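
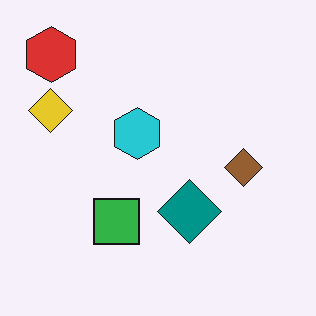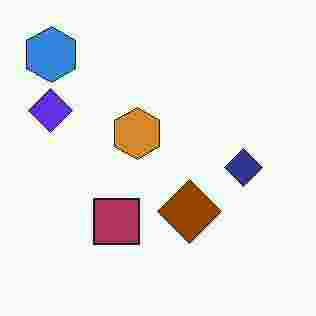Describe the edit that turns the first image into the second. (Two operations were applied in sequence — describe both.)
The second image is the first hue-shifted through roughly half the color wheel, then heavily JPEG-compressed with obvious blocking artifacts.

Every shape's color has rotated by the same amount around the hue wheel — a uniform hue shift. Blocky 8×8 compression artifacts appear around shape edges and the flat background shows ringing — characteristic JPEG degradation.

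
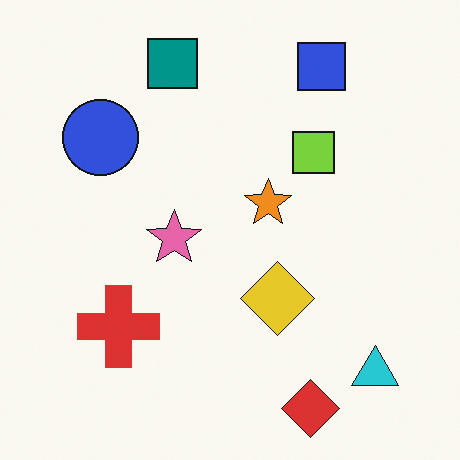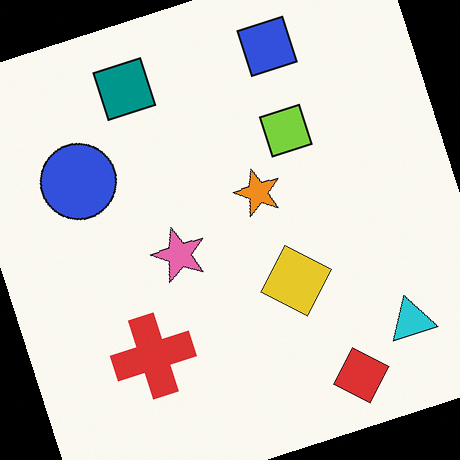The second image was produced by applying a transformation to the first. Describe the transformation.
This is the original image rotated counter-clockwise by a clearly visible amount.

Every shape is tilted by the same angle and the image corners show triangular fill wedges — a whole-image rotation by a non-right angle.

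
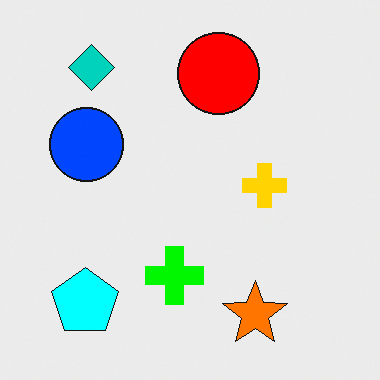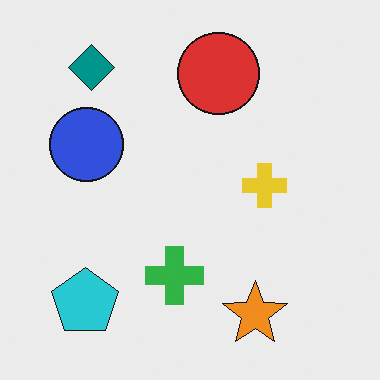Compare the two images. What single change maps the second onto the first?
The first image is the second heavily oversaturated.

All colors are more vivid — a global saturation change.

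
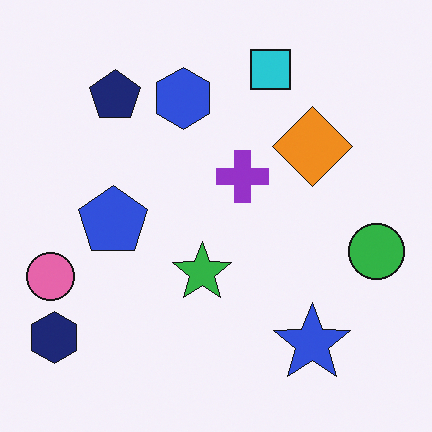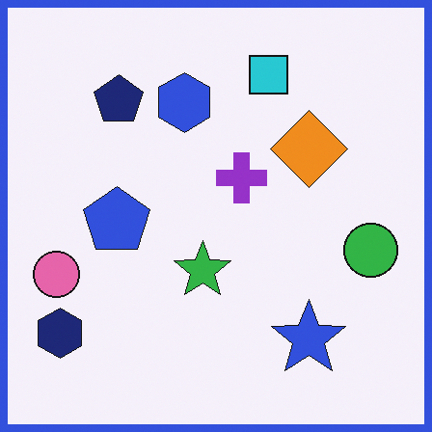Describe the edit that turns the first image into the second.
This is the original image framed with a blue border.

A solid blue frame runs around the edge of the second image, with the content slightly shrunk inside it.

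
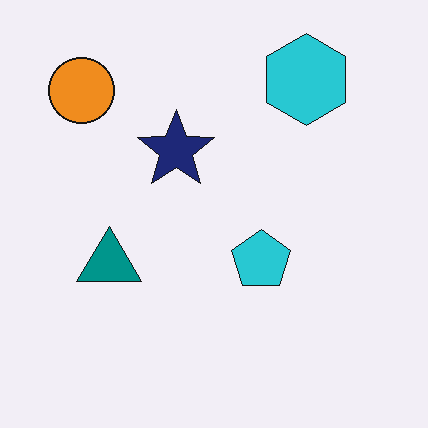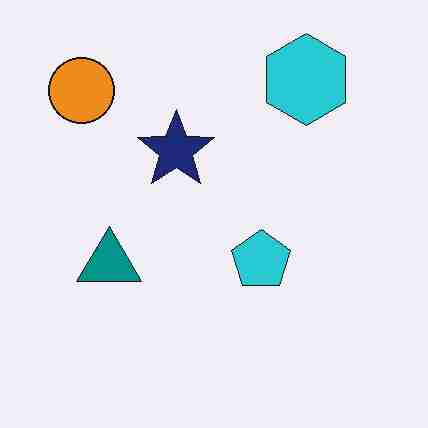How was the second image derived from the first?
It was degraded with heavy JPEG compression.

Blocky 8×8 compression artifacts appear around shape edges and the flat background shows ringing — characteristic JPEG degradation.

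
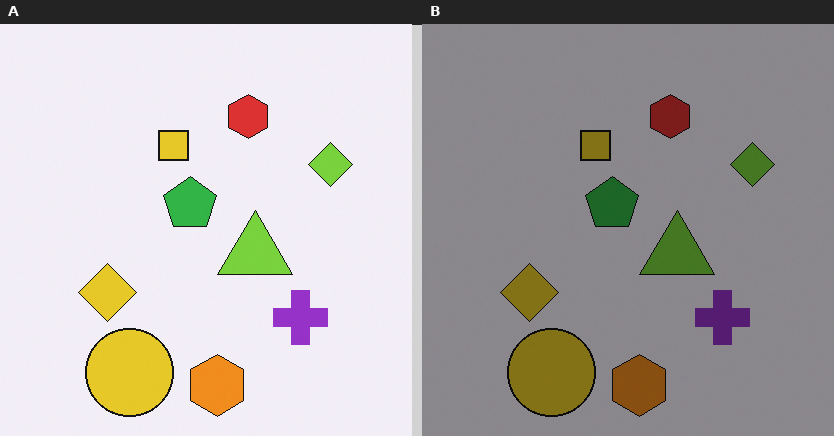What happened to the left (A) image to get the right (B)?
It was noticeably darkened.

Every pixel — background and shapes alike — is uniformly darkened.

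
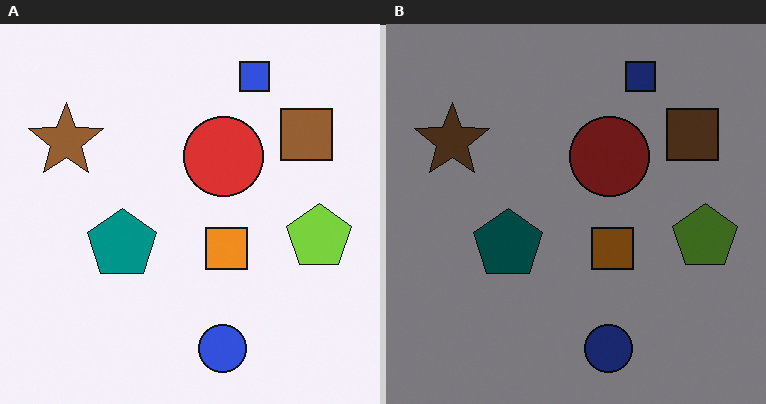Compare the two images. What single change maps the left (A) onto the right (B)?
It was substantially darkened.

Every pixel — background and shapes alike — is uniformly darkened.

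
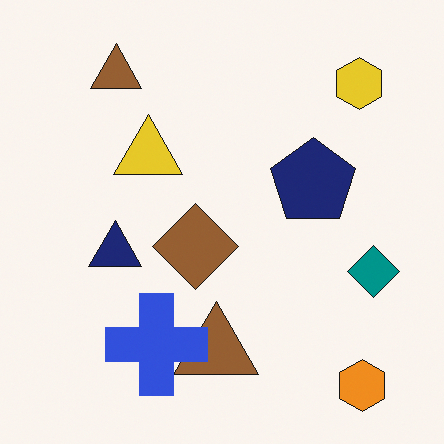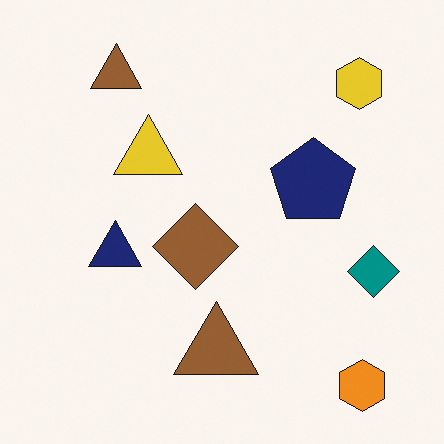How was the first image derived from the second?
The first image is the second overlaid with an additional blue cross.

A blue cross appears in the first image that is absent from the second.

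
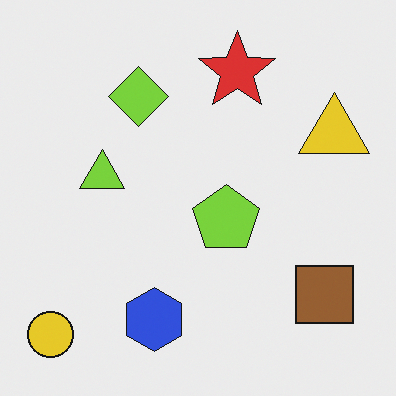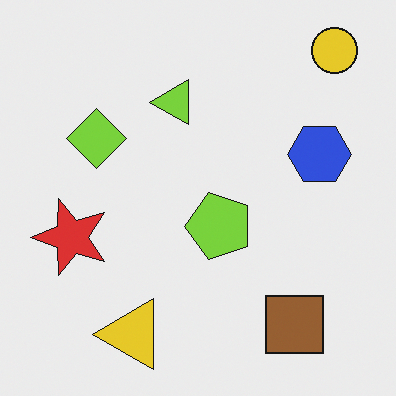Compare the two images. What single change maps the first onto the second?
Transposed (reflected across the top-left ↔ bottom-right diagonal).

Shapes have swapped their row and column positions — what was in the top-right is now in the bottom-left — a diagonal reflection.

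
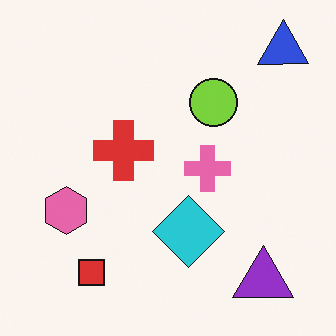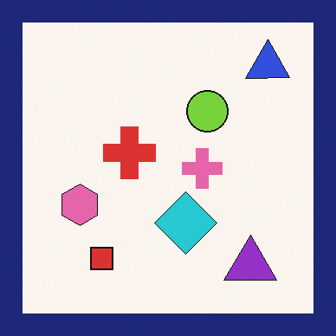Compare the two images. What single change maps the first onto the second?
The image was framed with a navy border.

A solid navy frame runs around the edge of the second image, with the content slightly shrunk inside it.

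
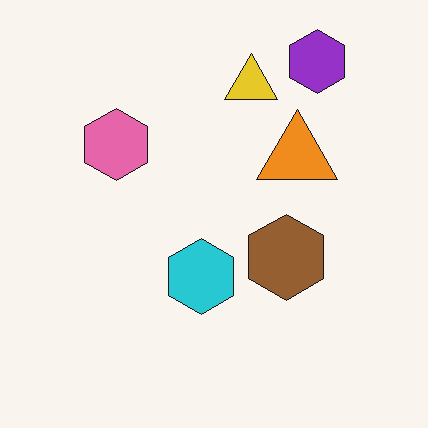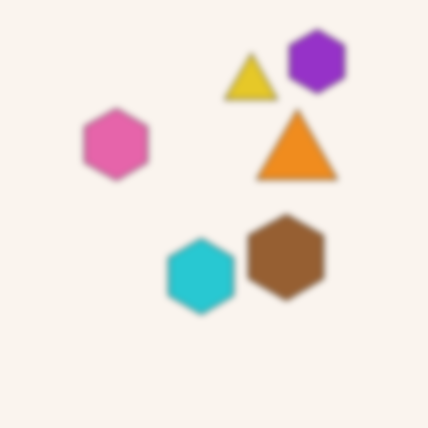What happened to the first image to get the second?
The transformation is: noticeably gaussian-blurred.

Shape edges and outlines are uniformly softened across the whole image.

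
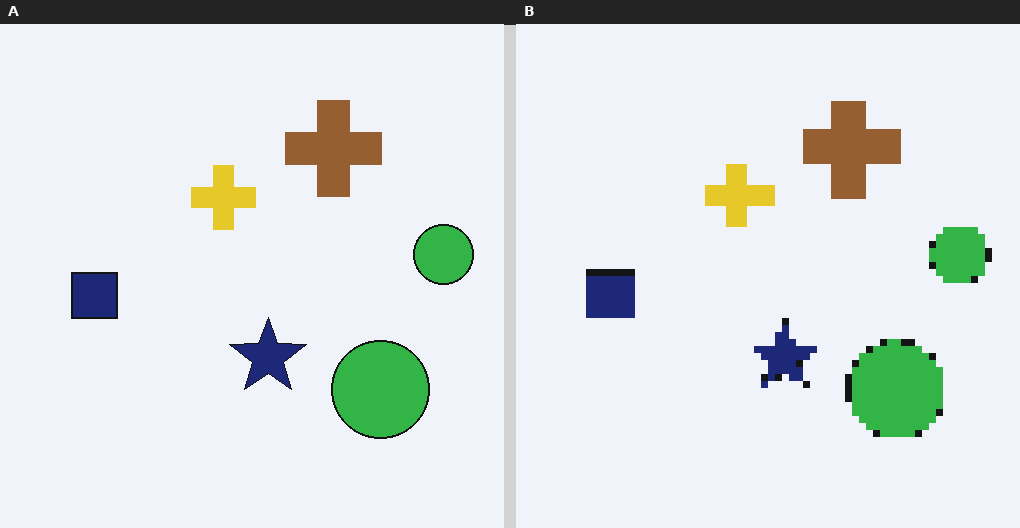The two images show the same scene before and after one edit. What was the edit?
This is the original image pixelated into visible square blocks.

Shapes are reduced to large square blocks; fine edges and outlines are lost — a downscale-then-upscale (mosaic) effect.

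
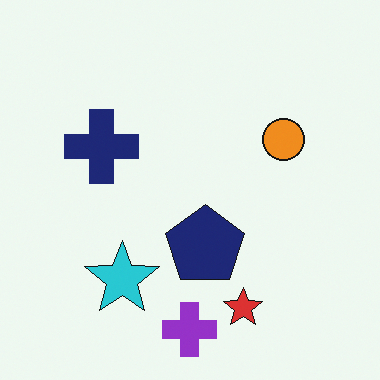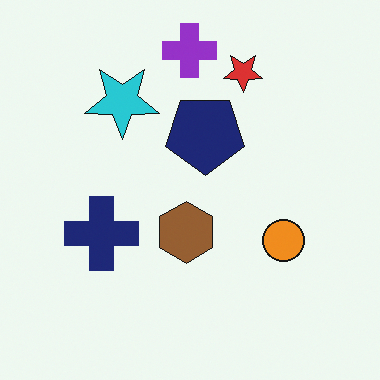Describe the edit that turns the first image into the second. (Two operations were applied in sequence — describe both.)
This is the original image flipped vertically (top ↔ bottom), then overlaid with an additional brown hexagon.

The purple cross is in the bottom of the first image and the top of the second — shapes on opposite sides of the horizontal midline have swapped in a mirror flip. A brown hexagon appears in the second image that is absent from the first.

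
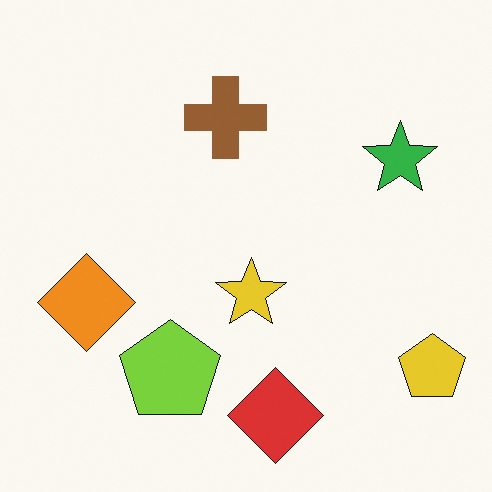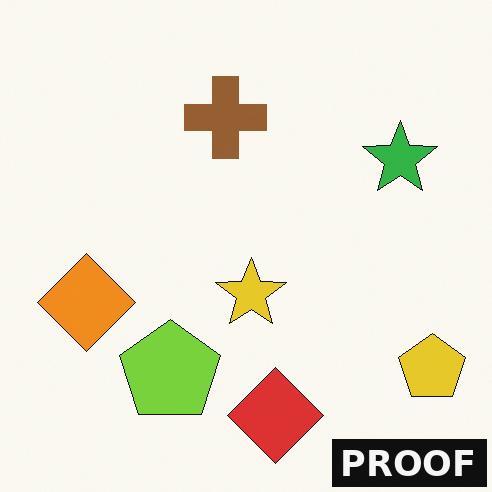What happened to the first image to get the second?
Watermarked with the text "PROOF" in the lower-right corner.

A dark label reading "PROOF" appears in the lower-right corner.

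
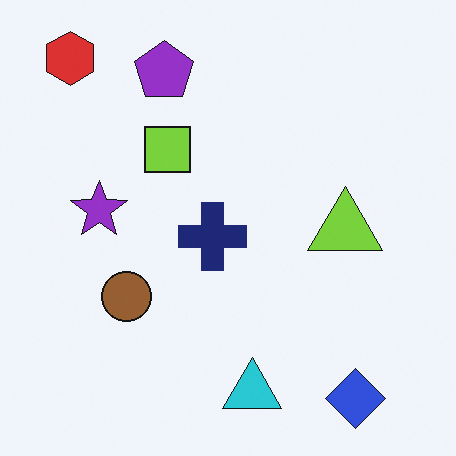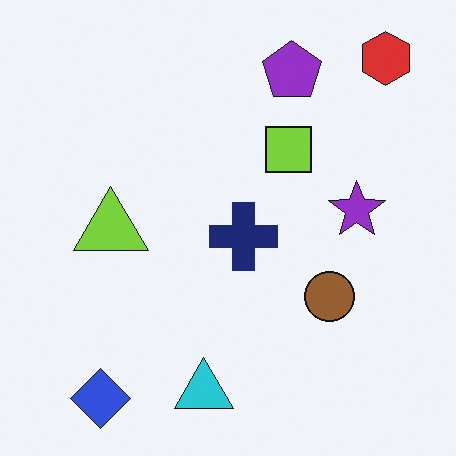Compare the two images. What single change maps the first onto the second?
The transformation is: flipped horizontally (left ↔ right).

The red hexagon is in the top-left of the first image and the top-right of the second — shapes on opposite sides of the vertical midline have swapped in a mirror flip.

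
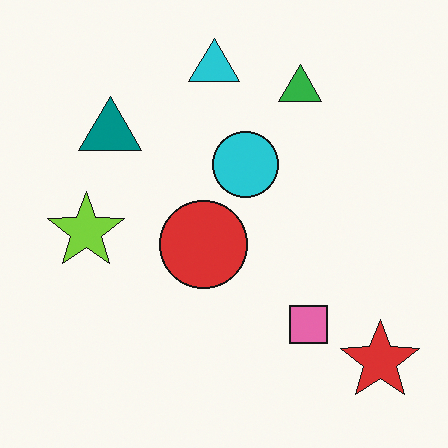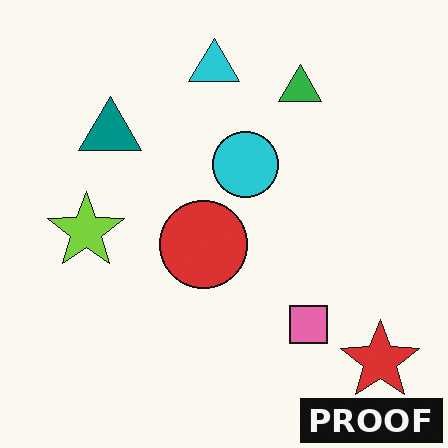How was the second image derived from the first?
Watermarked with the text "PROOF" in the lower-right corner.

A dark label reading "PROOF" appears in the lower-right corner.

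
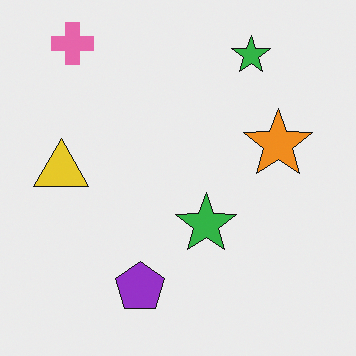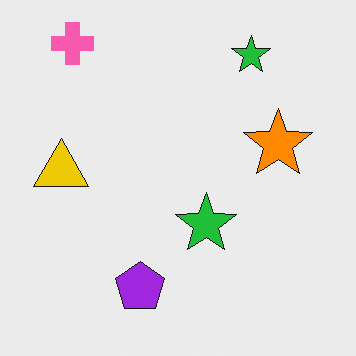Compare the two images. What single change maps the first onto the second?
It was slightly oversaturated.

All colors are more vivid — a global saturation change.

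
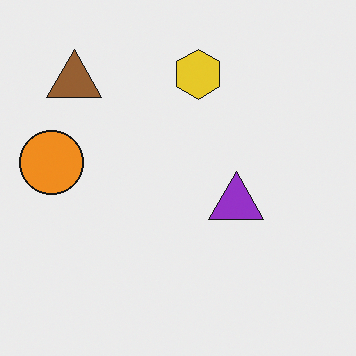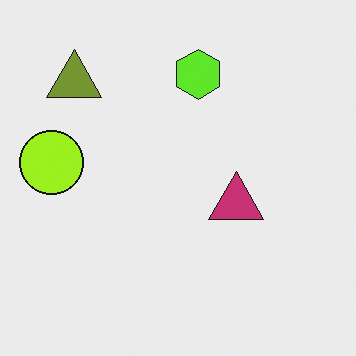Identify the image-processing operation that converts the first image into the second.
This is the original image hue-shifted by a small amount.

Every shape's color has rotated by the same amount around the hue wheel — a uniform hue shift.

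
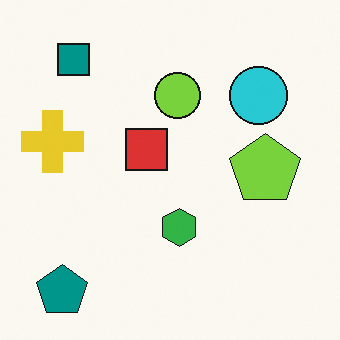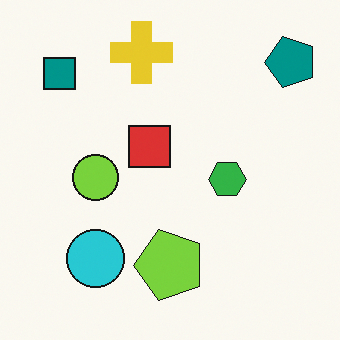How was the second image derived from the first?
The transformation is: transposed (reflected across the top-left ↔ bottom-right diagonal).

Shapes have swapped their row and column positions — what was in the top-right is now in the bottom-left — a diagonal reflection.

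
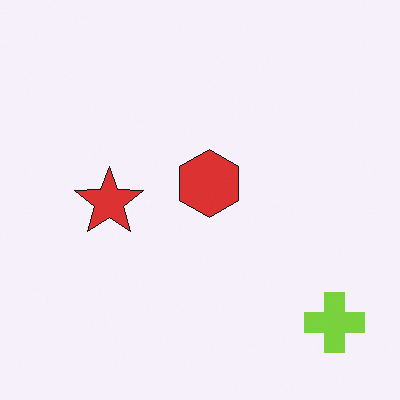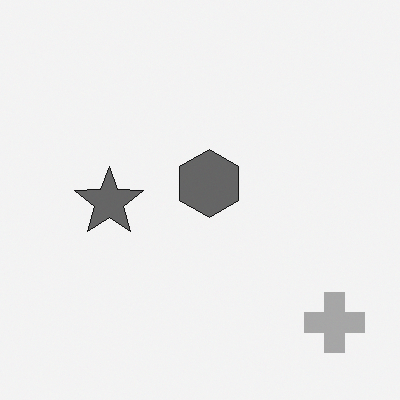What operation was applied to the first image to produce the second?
This is the original image converted to grayscale.

All color is removed — every shape is now a shade of grey.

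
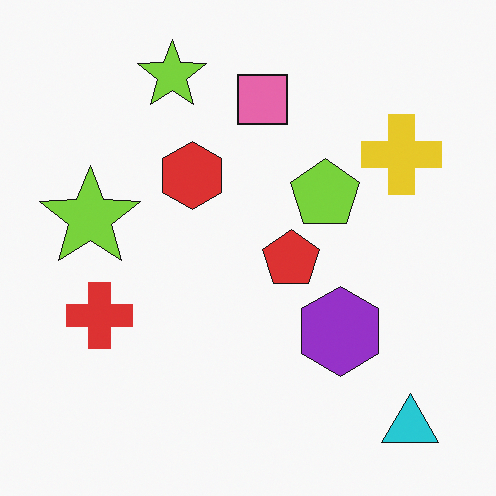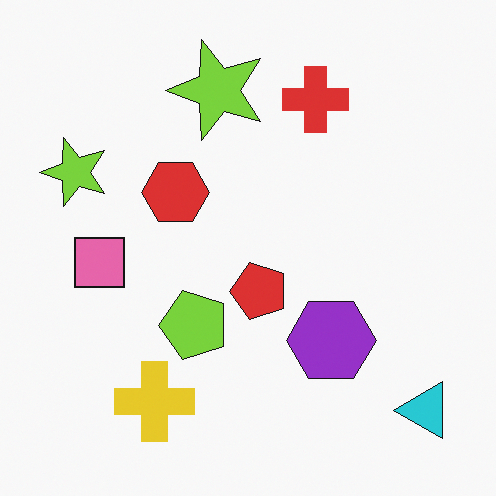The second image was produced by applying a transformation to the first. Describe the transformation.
The image was transposed (reflected across the top-left ↔ bottom-right diagonal).

Shapes have swapped their row and column positions — what was in the top-right is now in the bottom-left — a diagonal reflection.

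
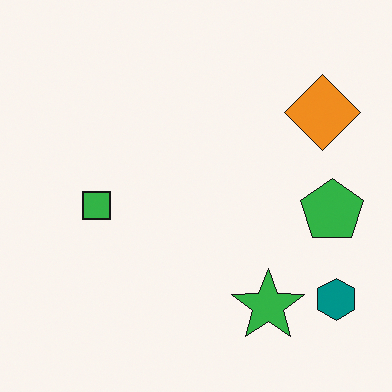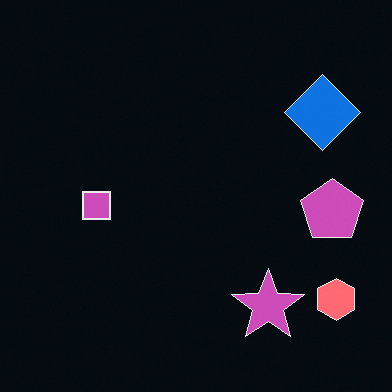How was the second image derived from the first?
This is the original image color-inverted (negative).

The light background has become dark and every shape's color is its complement — a photographic negative.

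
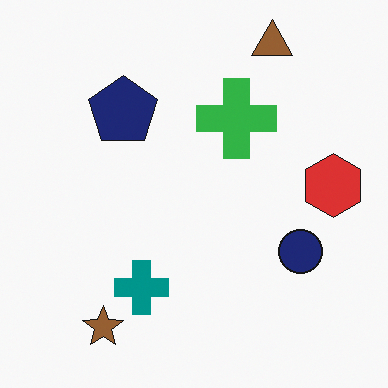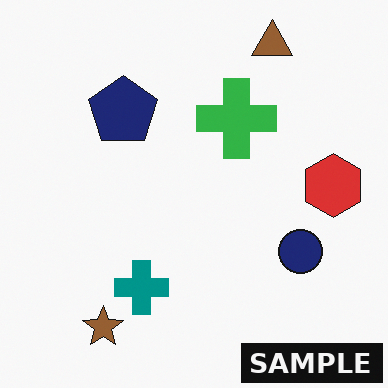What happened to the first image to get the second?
Watermarked with the text "SAMPLE" in the lower-right corner.

A dark label reading "SAMPLE" appears in the lower-right corner.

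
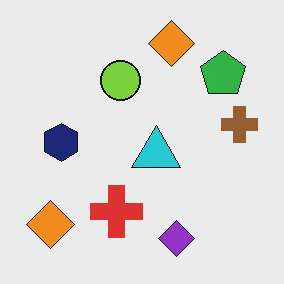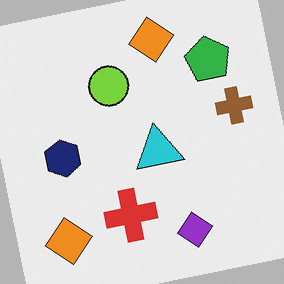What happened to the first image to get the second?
The transformation is: rotated counter-clockwise by a slight angle.

Every shape is tilted by the same angle and the image corners show triangular fill wedges — a whole-image rotation by a non-right angle.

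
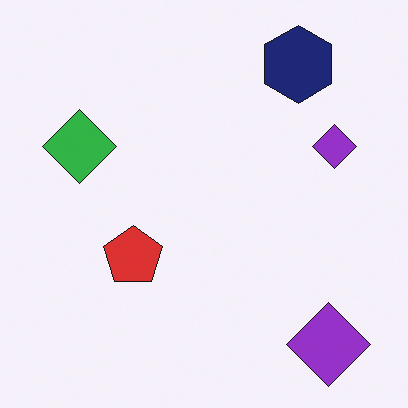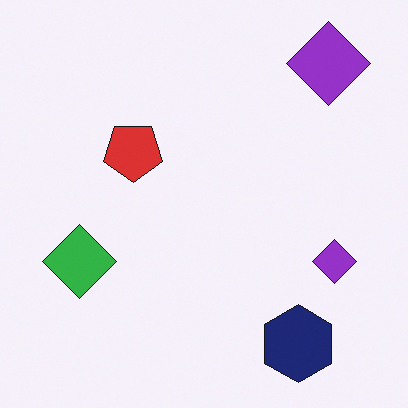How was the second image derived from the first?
Flipped vertically (top ↔ bottom).

The navy hexagon is in the top-right of the first image and the bottom-right of the second — shapes on opposite sides of the horizontal midline have swapped in a mirror flip.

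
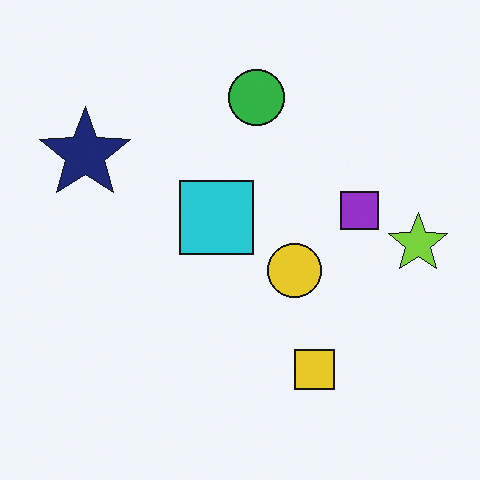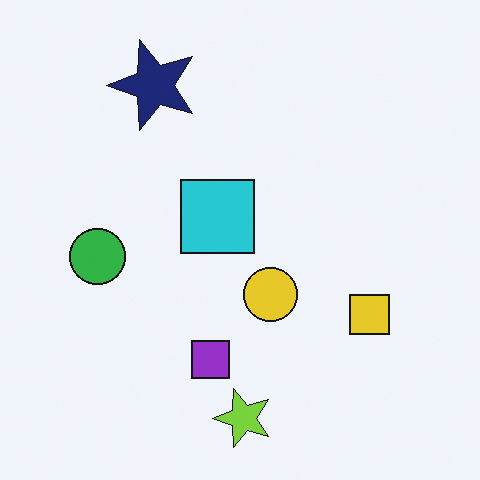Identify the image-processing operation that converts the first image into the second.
It was transposed (reflected across the top-left ↔ bottom-right diagonal).

Shapes have swapped their row and column positions — what was in the top-right is now in the bottom-left — a diagonal reflection.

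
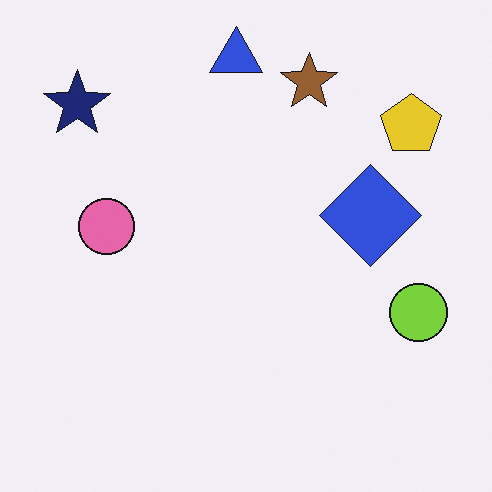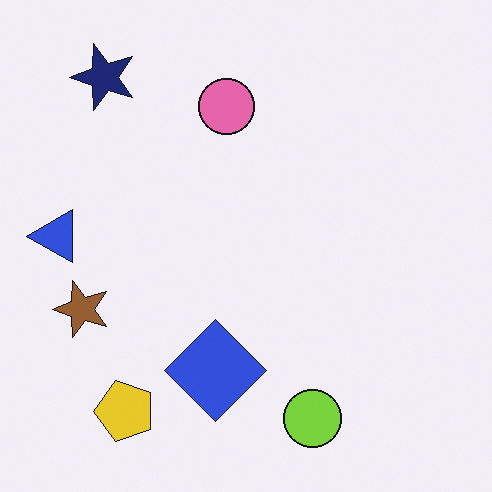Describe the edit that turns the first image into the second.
It was transposed (reflected across the top-left ↔ bottom-right diagonal).

Shapes have swapped their row and column positions — what was in the top-right is now in the bottom-left — a diagonal reflection.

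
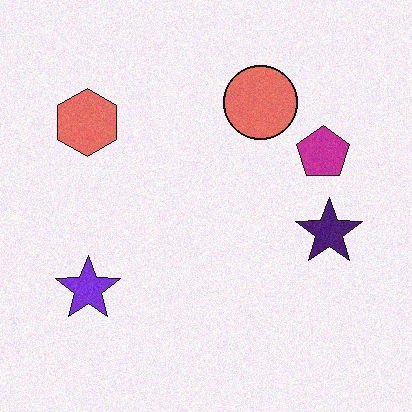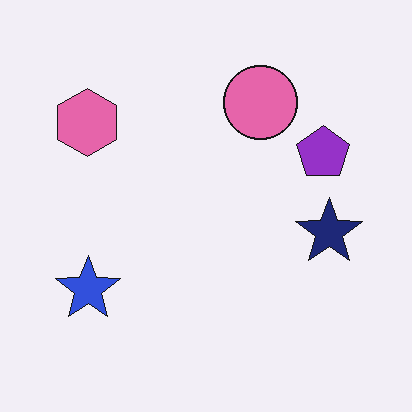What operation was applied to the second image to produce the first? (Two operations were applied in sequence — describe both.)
It was hue-shifted by a small amount, then degraded with light additive noise.

Every shape's color has rotated by the same amount around the hue wheel — a uniform hue shift. Random speckle covers the whole image, including the flat background.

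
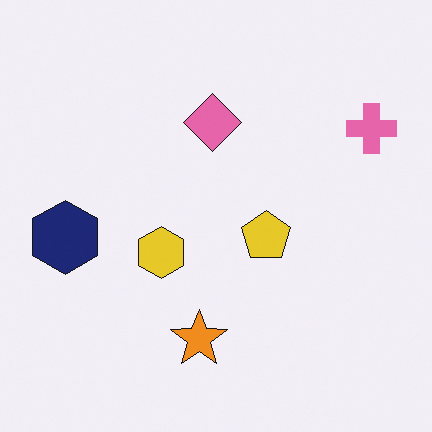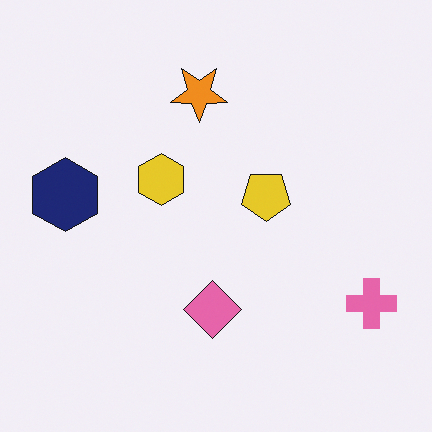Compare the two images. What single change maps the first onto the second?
The transformation is: flipped vertically (top ↔ bottom).

The orange star is in the bottom of the first image and the top of the second — shapes on opposite sides of the horizontal midline have swapped in a mirror flip.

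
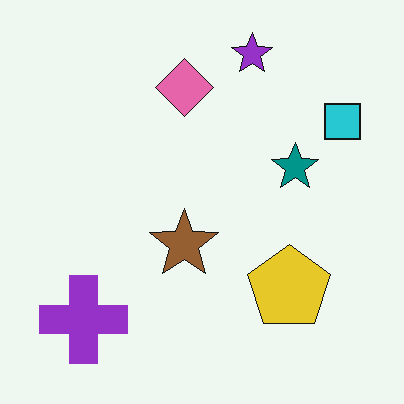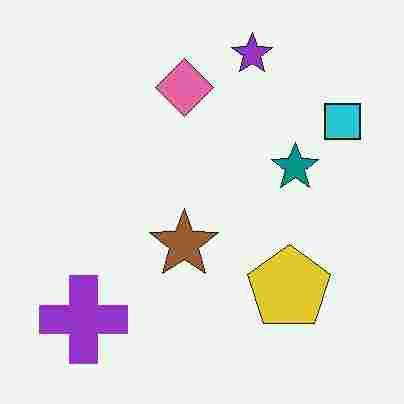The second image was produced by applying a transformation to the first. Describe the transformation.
Heavily JPEG-compressed with obvious blocking artifacts.

Blocky 8×8 compression artifacts appear around shape edges and the flat background shows ringing — characteristic JPEG degradation.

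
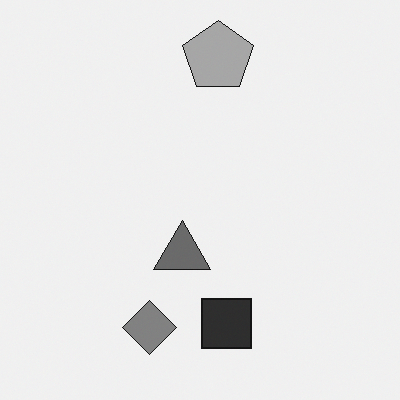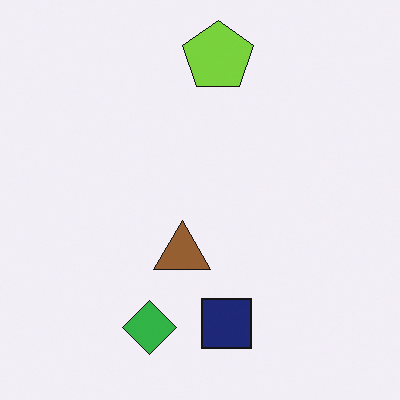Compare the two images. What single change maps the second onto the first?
It was converted to grayscale.

All color is removed — every shape is now a shade of grey.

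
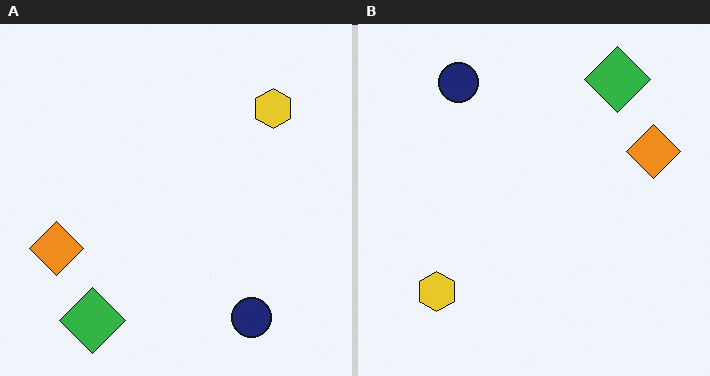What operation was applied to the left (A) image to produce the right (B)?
The transformation is: rotated 180°.

The green diamond sits in the bottom-left of the left (A) image and the top-right of the right (B) — consistent with a whole-image 180° rotation.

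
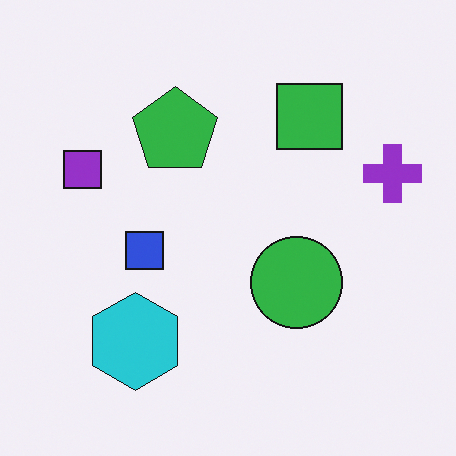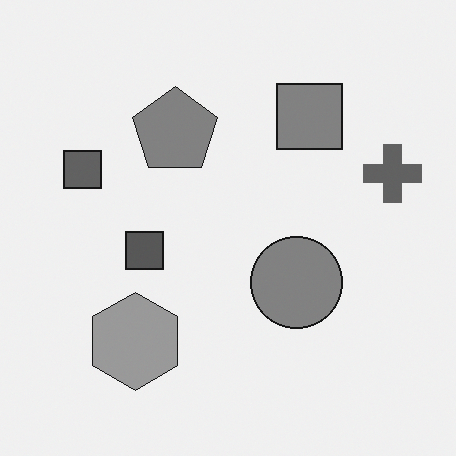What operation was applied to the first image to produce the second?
The image was converted to grayscale.

All color is removed — every shape is now a shade of grey.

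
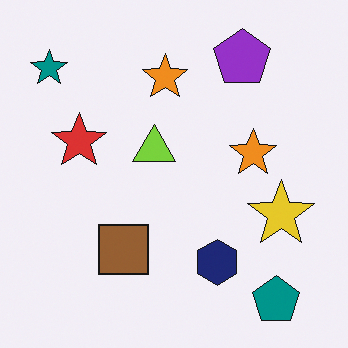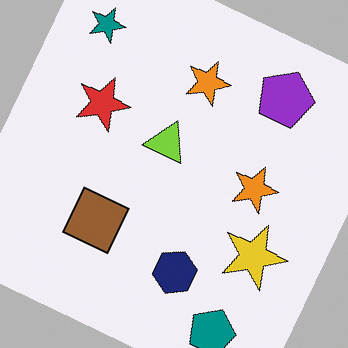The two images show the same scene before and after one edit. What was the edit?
The image was rotated clockwise by a clearly visible amount.

Every shape is tilted by the same angle and the image corners show triangular fill wedges — a whole-image rotation by a non-right angle.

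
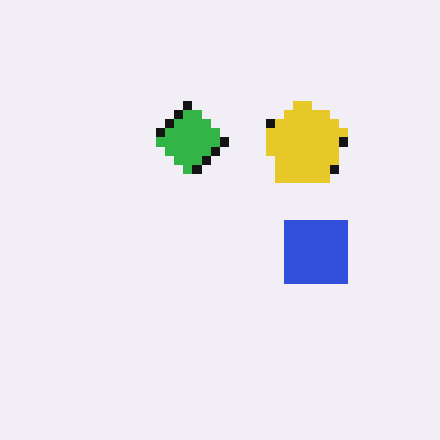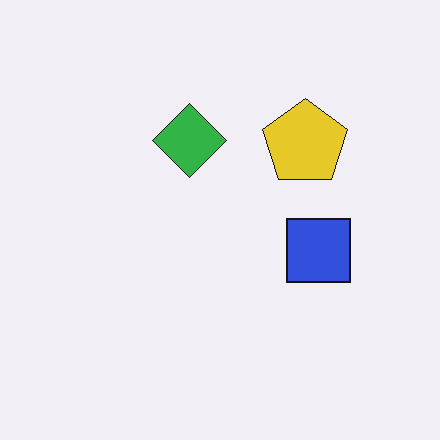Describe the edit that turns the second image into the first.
The first image is the second coarsely pixelated.

Shapes are reduced to large square blocks; fine edges and outlines are lost — a downscale-then-upscale (mosaic) effect.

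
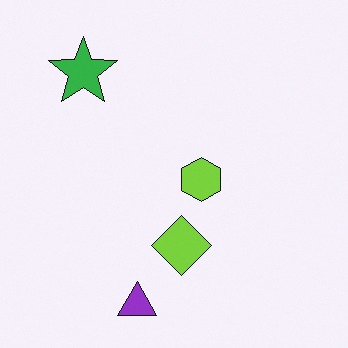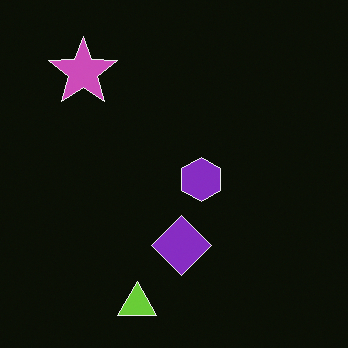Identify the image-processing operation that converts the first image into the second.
The second image is the first color-inverted (negative).

The light background has become dark and every shape's color is its complement — a photographic negative.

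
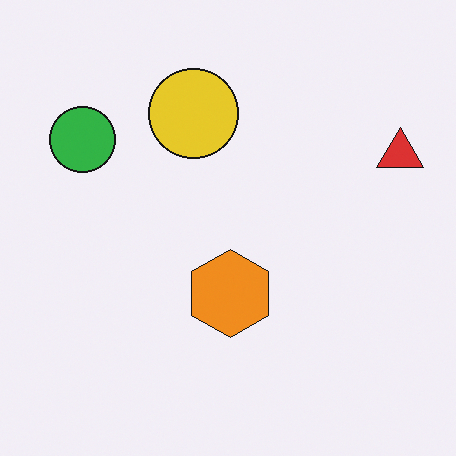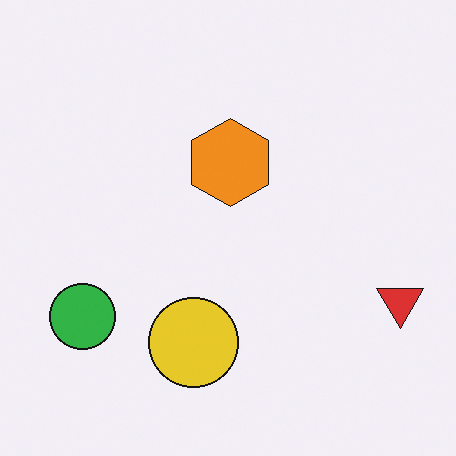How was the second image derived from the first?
The image was flipped vertically (top ↔ bottom).

The yellow circle is in the top of the first image and the bottom of the second — shapes on opposite sides of the horizontal midline have swapped in a mirror flip.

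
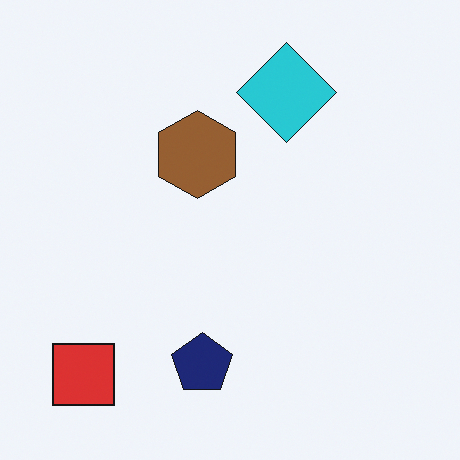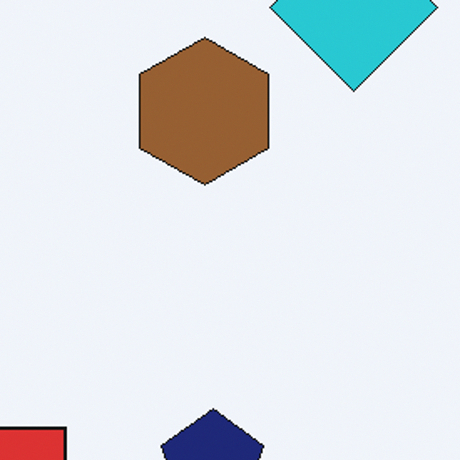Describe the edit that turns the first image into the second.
The transformation is: cropped tightly and scaled back up.

The visible shapes are larger and the field of view is narrower; shapes near the original edges may be partly or wholly outside the frame — a crop-and-rescale.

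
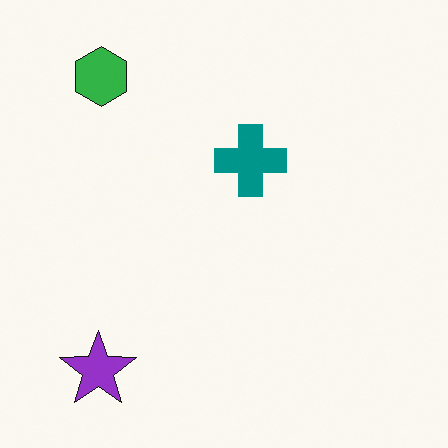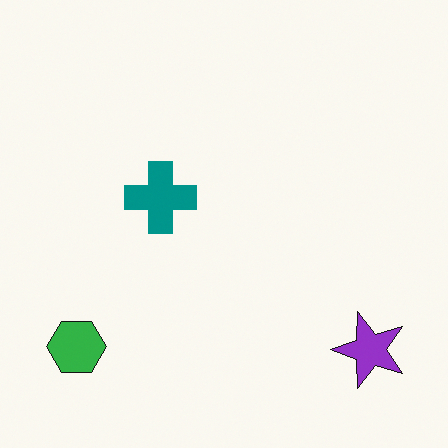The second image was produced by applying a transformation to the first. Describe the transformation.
It was rotated 90° counter-clockwise.

The purple star sits in the bottom-left of the first image and the bottom-right of the second — consistent with a whole-image 90° counter-clockwise rotation.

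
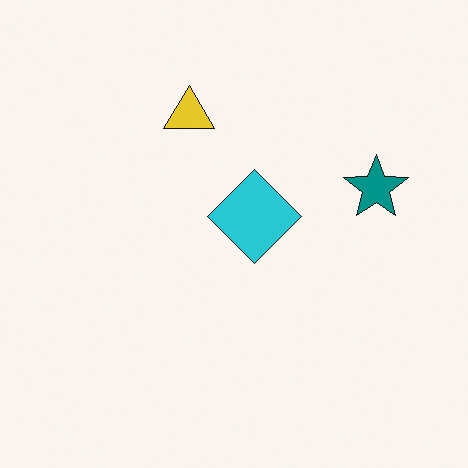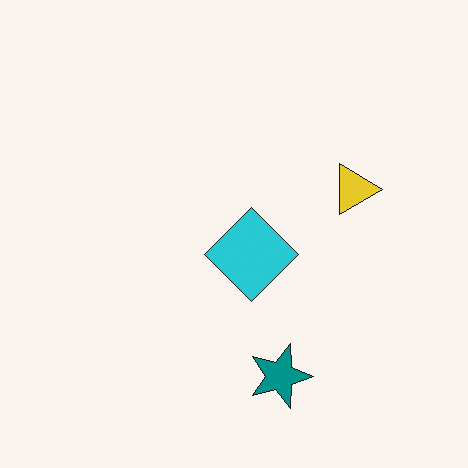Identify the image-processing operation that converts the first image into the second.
The second image is the first rotated 90° clockwise.

The teal star sits in the right of the first image and the bottom of the second — consistent with a whole-image 90° clockwise rotation.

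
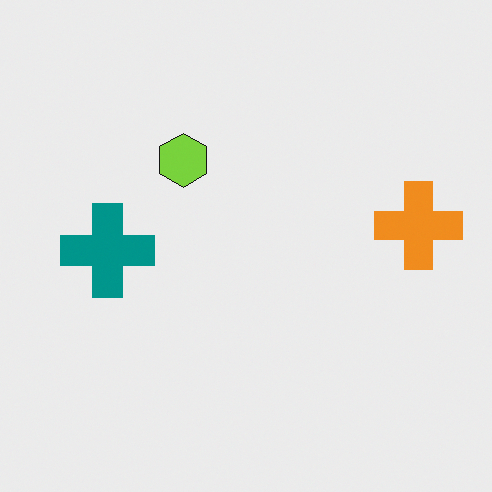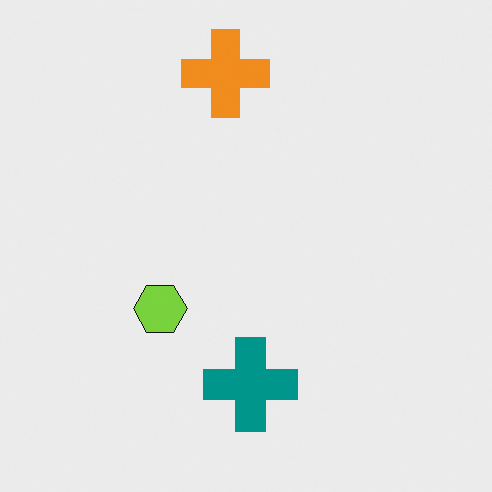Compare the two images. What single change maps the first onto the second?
The second image is the first rotated 90° counter-clockwise.

The orange cross sits in the right of the first image and the top of the second — consistent with a whole-image 90° counter-clockwise rotation.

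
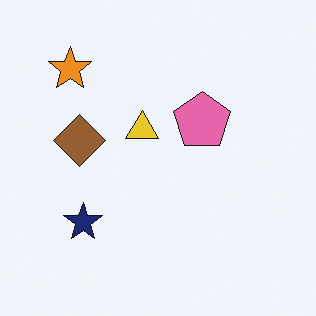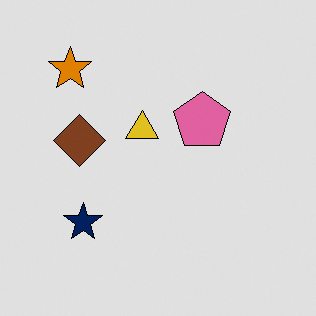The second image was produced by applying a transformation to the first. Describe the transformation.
The second image is the first moderately posterized.

Each flat color has snapped to a coarser quantized level — most visibly, the near-white background has dropped to a flat grey.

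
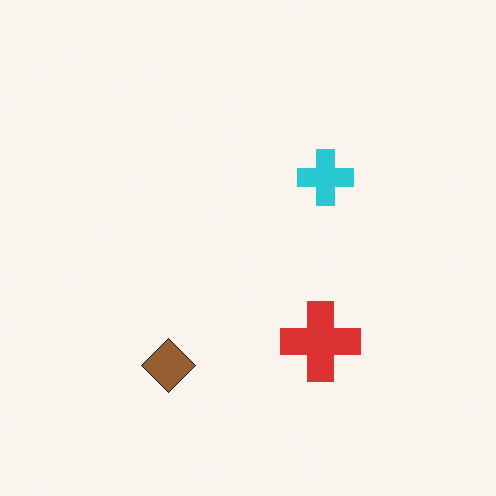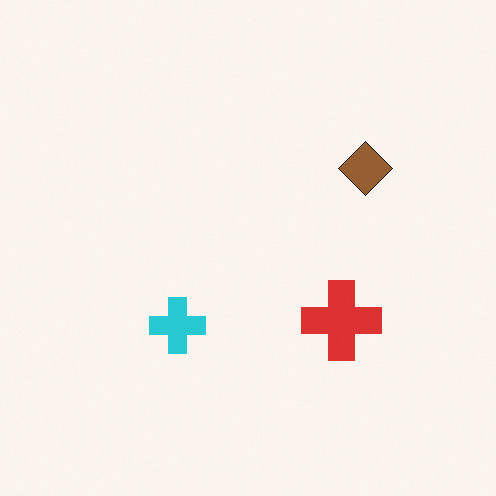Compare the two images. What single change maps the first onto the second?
Transposed (reflected across the top-left ↔ bottom-right diagonal).

Shapes have swapped their row and column positions — what was in the top-right is now in the bottom-left — a diagonal reflection.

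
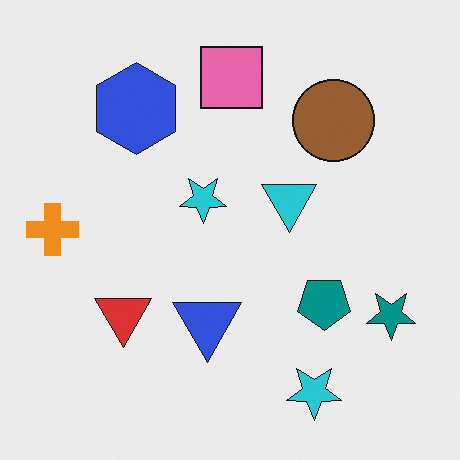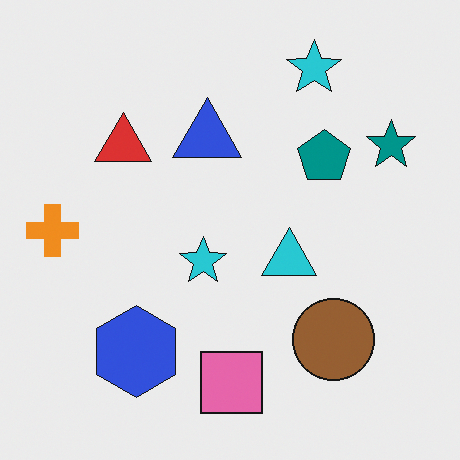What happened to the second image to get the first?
This is the original image flipped vertically (top ↔ bottom).

The pink square is in the bottom of the second image and the top of the first — shapes on opposite sides of the horizontal midline have swapped in a mirror flip.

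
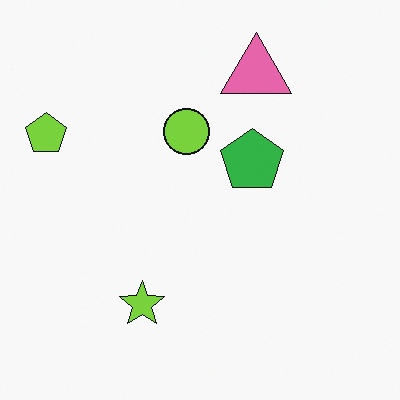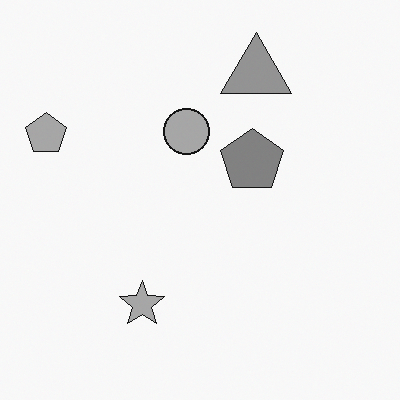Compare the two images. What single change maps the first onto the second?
It was converted to grayscale.

All color is removed — every shape is now a shade of grey.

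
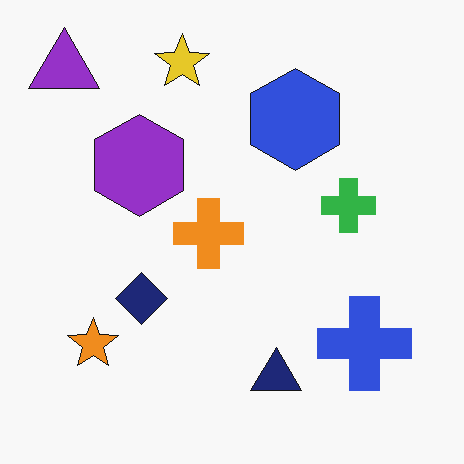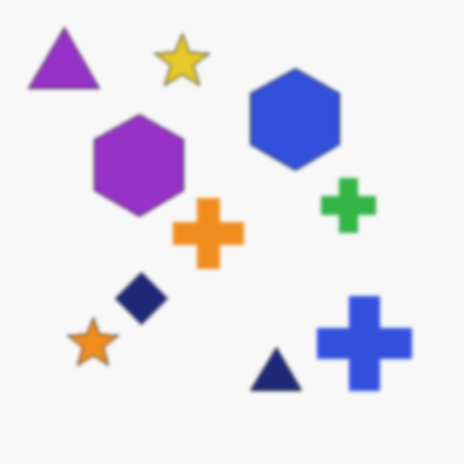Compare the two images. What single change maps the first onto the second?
This is the original image lightly blurred.

Shape edges and outlines are uniformly softened across the whole image.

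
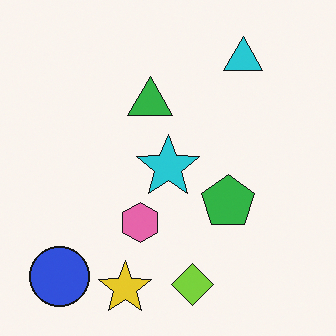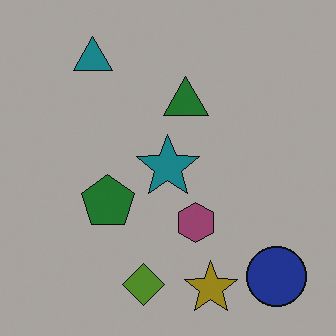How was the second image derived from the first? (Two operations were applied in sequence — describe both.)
The second image is the first noticeably darkened, then flipped horizontally (left ↔ right).

Every pixel — background and shapes alike — is uniformly darkened. The blue circle is in the bottom-left of the first image and the bottom-right of the second — shapes on opposite sides of the vertical midline have swapped in a mirror flip.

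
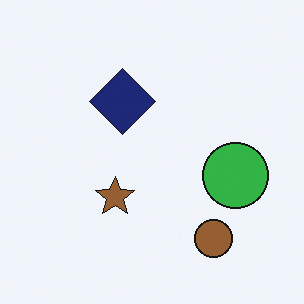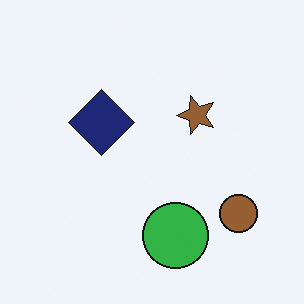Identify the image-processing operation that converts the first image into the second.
Transposed (reflected across the top-left ↔ bottom-right diagonal).

Shapes have swapped their row and column positions — what was in the top-right is now in the bottom-left — a diagonal reflection.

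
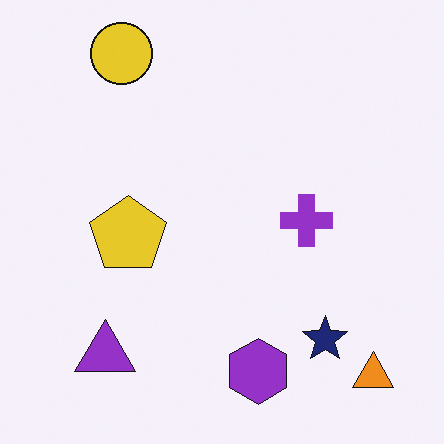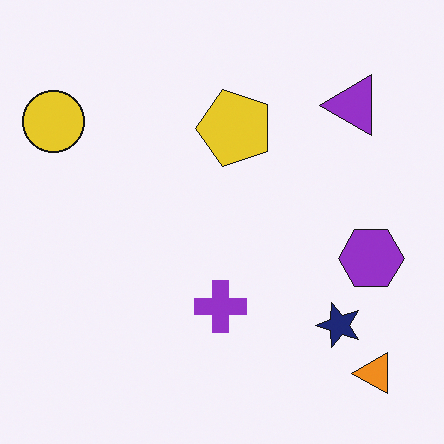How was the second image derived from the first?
It was transposed (reflected across the top-left ↔ bottom-right diagonal).

Shapes have swapped their row and column positions — what was in the top-right is now in the bottom-left — a diagonal reflection.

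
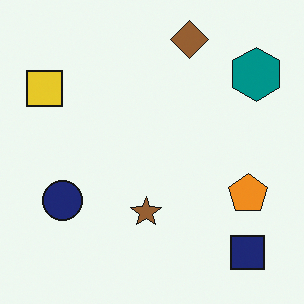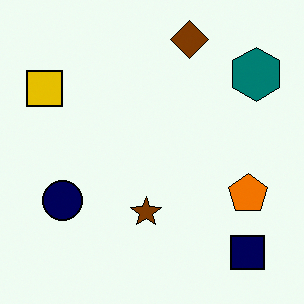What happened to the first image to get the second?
The second image is the first given slightly increased contrast.

Tones are pushed away from mid-grey across the whole image — a global contrast change.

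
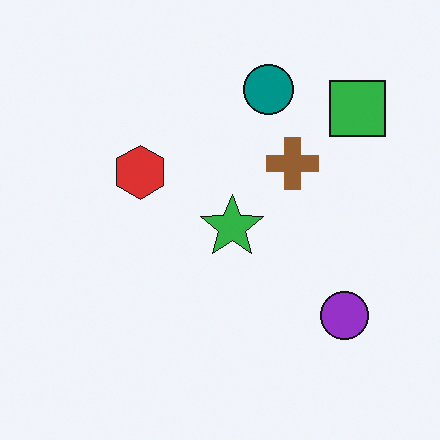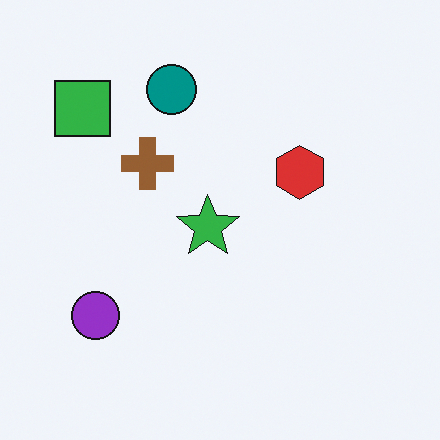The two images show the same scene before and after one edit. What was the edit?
This is the original image flipped horizontally (left ↔ right).

The green square is in the top-right of the first image and the top-left of the second — shapes on opposite sides of the vertical midline have swapped in a mirror flip.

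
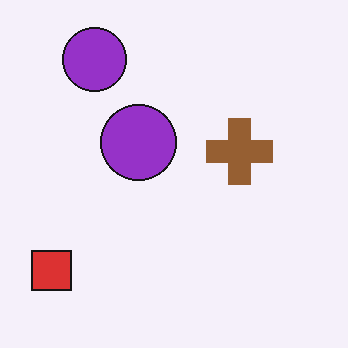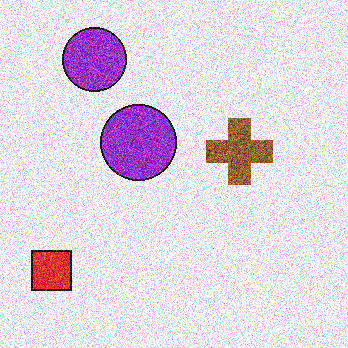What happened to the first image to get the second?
It was degraded with heavy additive noise.

Random speckle covers the whole image, including the flat background.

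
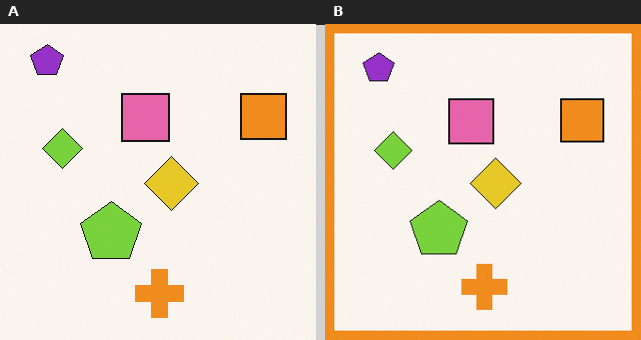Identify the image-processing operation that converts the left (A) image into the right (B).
This is the original image framed with a orange border.

A solid orange frame runs around the edge of the right (B) image, with the content slightly shrunk inside it.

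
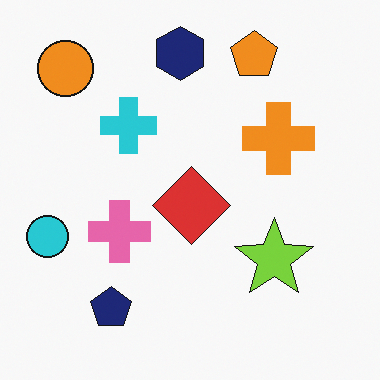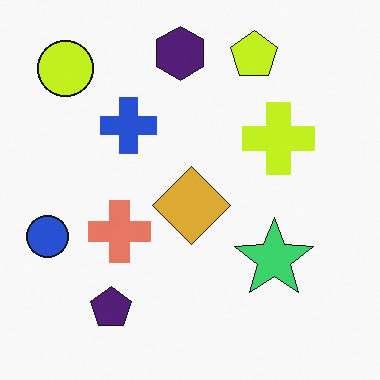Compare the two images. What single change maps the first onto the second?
This is the original image hue-shifted by a small amount.

Every shape's color has rotated by the same amount around the hue wheel — a uniform hue shift.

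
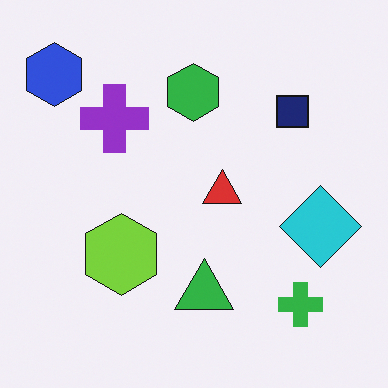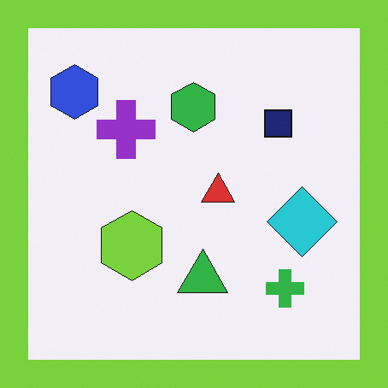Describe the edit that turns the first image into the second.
The second image is the first framed with a lime border.

A solid lime frame runs around the edge of the second image, with the content slightly shrunk inside it.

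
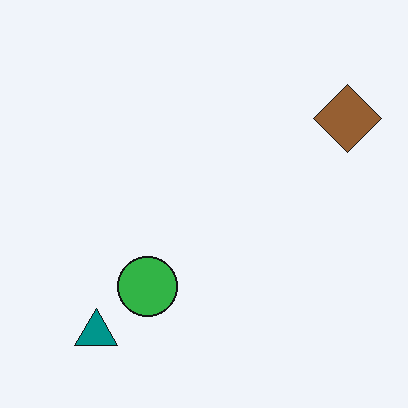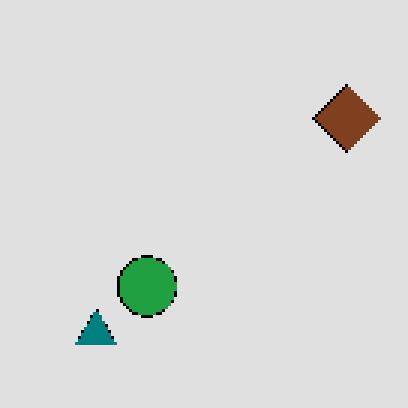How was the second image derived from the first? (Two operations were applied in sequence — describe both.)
It was lightly pixelated (a mild mosaic effect), then moderately posterized.

Shapes are reduced to large square blocks; fine edges and outlines are lost — a downscale-then-upscale (mosaic) effect. Each flat color has snapped to a coarser quantized level — most visibly, the near-white background has dropped to a flat grey.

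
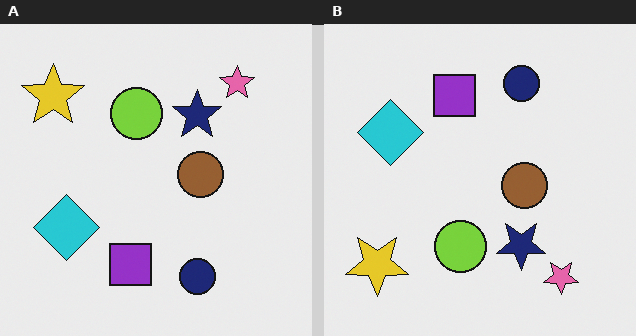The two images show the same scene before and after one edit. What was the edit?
This is the original image flipped vertically (top ↔ bottom).

The pink star is in the top-right of the left (A) image and the bottom-right of the right (B) — shapes on opposite sides of the horizontal midline have swapped in a mirror flip.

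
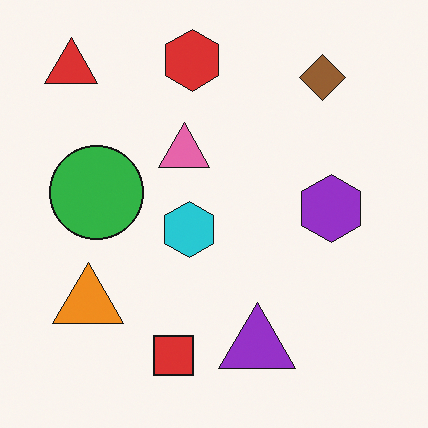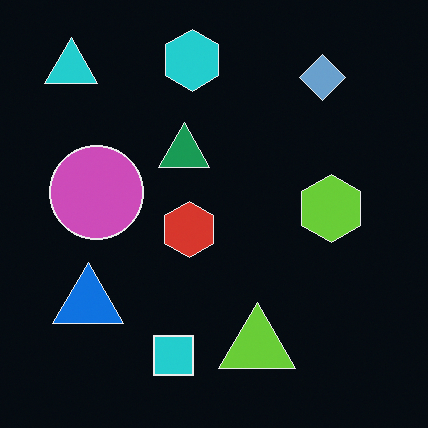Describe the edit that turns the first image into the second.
This is the original image color-inverted (negative).

The light background has become dark and every shape's color is its complement — a photographic negative.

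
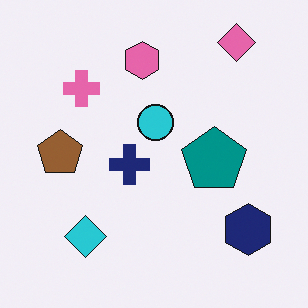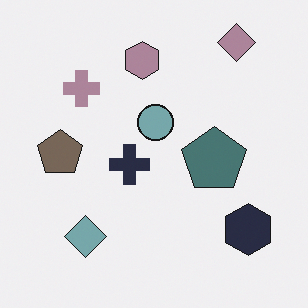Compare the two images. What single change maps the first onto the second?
The second image is the first made much more muted (saturation change).

All colors are more muted and greyish — a global saturation change.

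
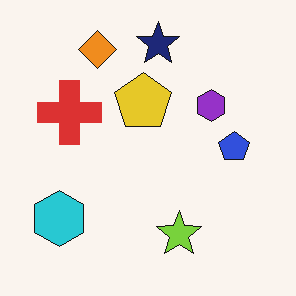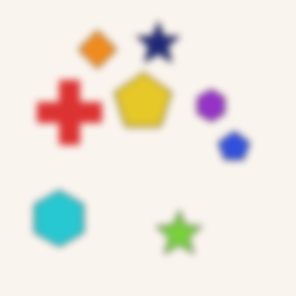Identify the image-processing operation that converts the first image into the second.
Moderately blurred.

Shape edges and outlines are uniformly softened across the whole image.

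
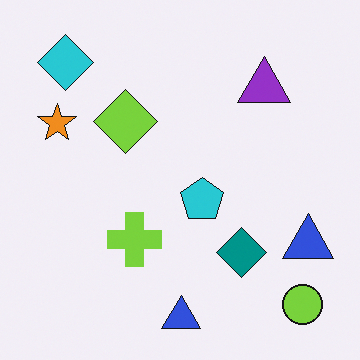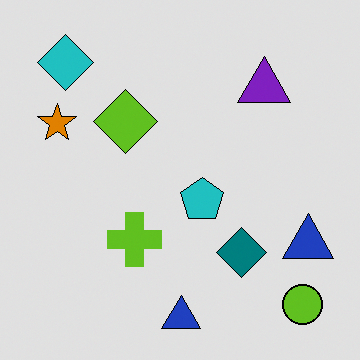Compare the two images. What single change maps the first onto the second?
The transformation is: moderately posterized.

Each flat color has snapped to a coarser quantized level — most visibly, the near-white background has dropped to a flat grey.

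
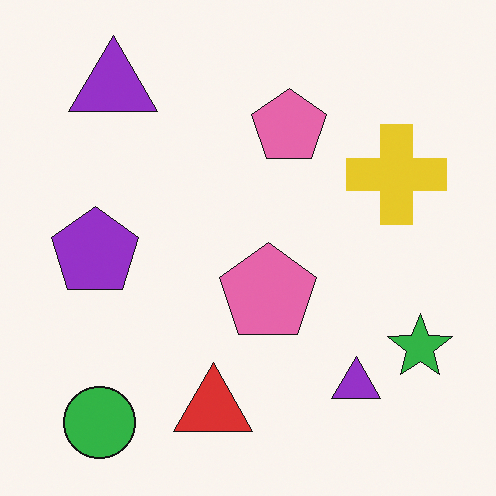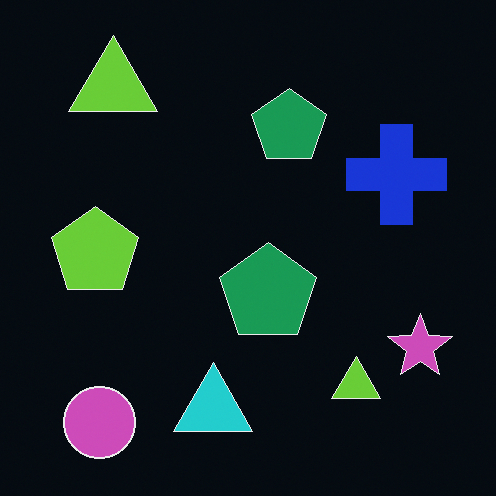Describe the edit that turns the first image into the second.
The second image is the first color-inverted (negative).

The light background has become dark and every shape's color is its complement — a photographic negative.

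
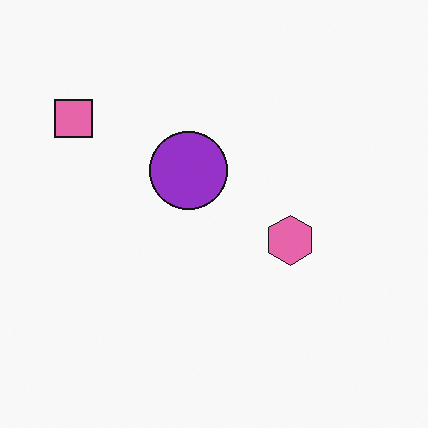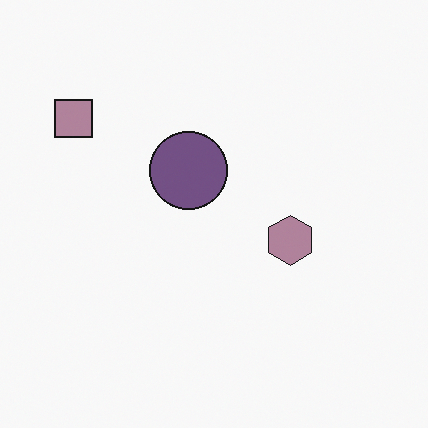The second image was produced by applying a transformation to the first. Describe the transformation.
Made much more muted (saturation change).

All colors are more muted and greyish — a global saturation change.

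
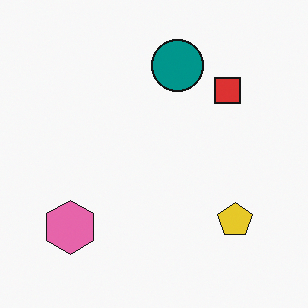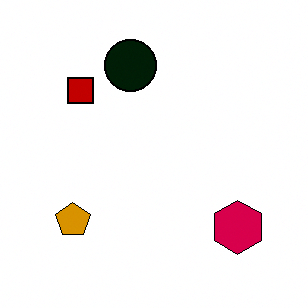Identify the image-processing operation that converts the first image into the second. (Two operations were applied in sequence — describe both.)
The second image is the first flipped horizontally (left ↔ right), then given much higher contrast.

The pink hexagon is in the bottom-left of the first image and the bottom-right of the second — shapes on opposite sides of the vertical midline have swapped in a mirror flip. Tones are pushed away from mid-grey across the whole image — a global contrast change.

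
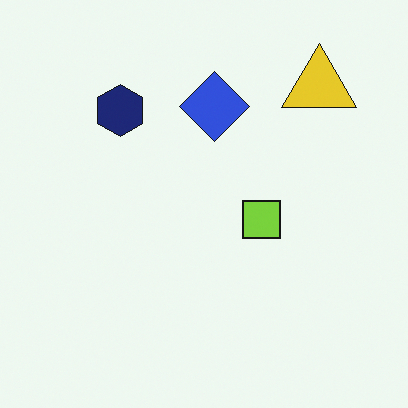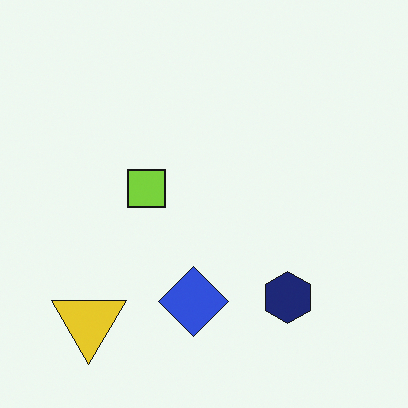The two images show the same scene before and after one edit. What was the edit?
The image was rotated 180°.

The yellow triangle sits in the top-right of the first image and the bottom-left of the second — consistent with a whole-image 180° rotation.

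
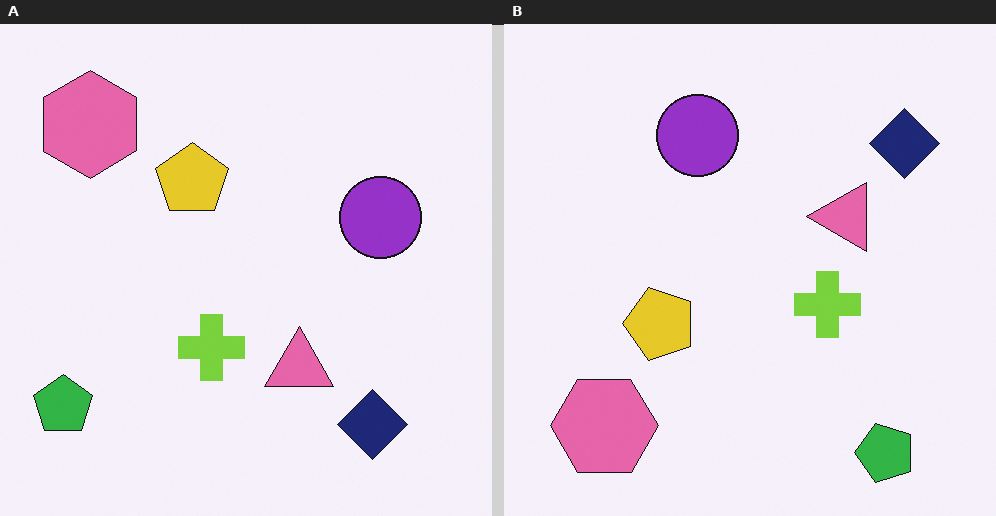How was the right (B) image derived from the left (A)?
Rotated 90° counter-clockwise.

The green pentagon sits in the bottom-left of the left (A) image and the bottom-right of the right (B) — consistent with a whole-image 90° counter-clockwise rotation.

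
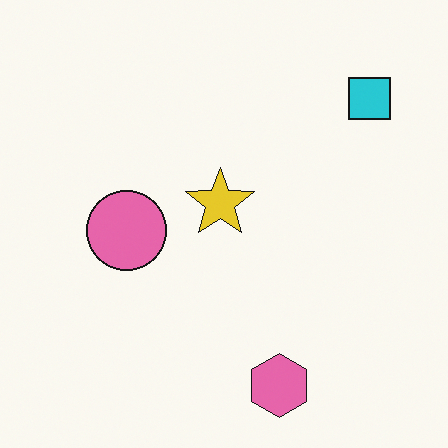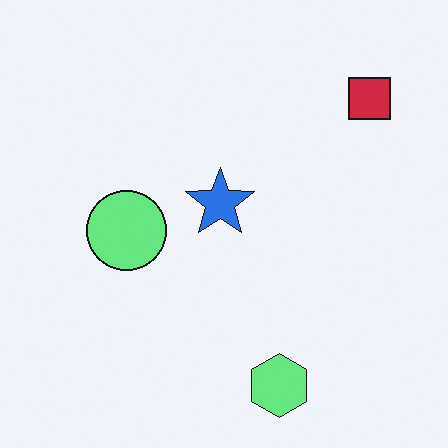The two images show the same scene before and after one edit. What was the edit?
This is the original image hue-shifted through roughly half the color wheel.

Every shape's color has rotated by the same amount around the hue wheel — a uniform hue shift.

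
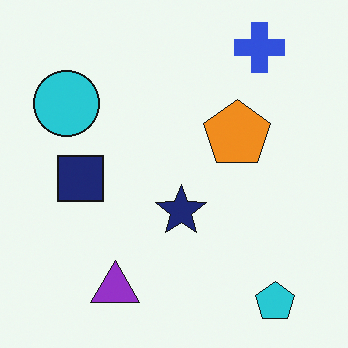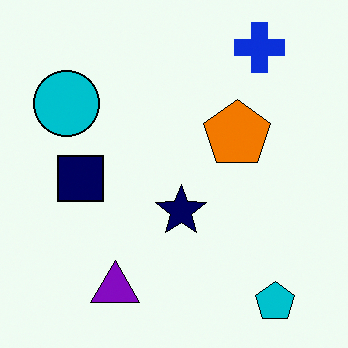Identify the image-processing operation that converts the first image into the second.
It was given slightly increased contrast.

Tones are pushed away from mid-grey across the whole image — a global contrast change.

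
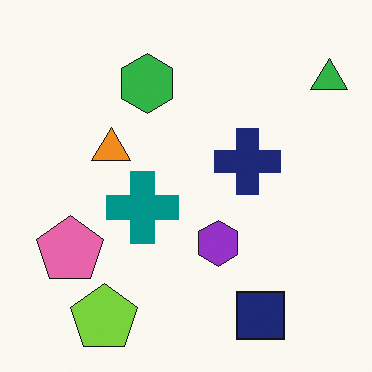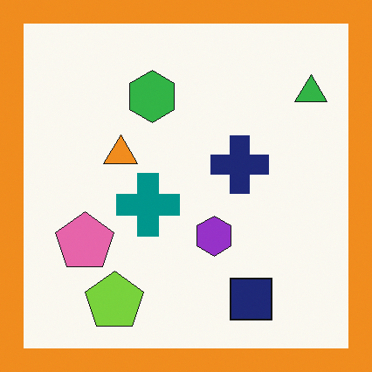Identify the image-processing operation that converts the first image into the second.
Framed with a orange border.

A solid orange frame runs around the edge of the second image, with the content slightly shrunk inside it.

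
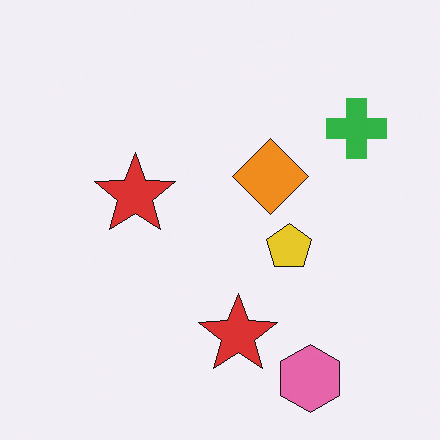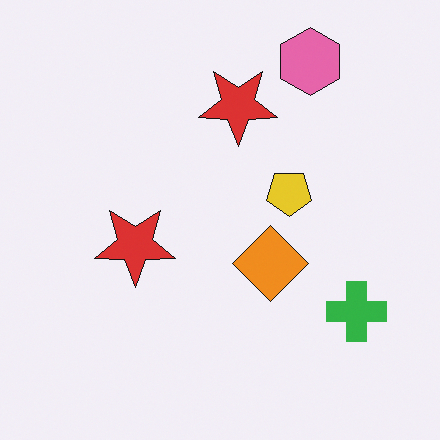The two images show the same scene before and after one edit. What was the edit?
It was flipped vertically (top ↔ bottom).

The pink hexagon is in the bottom-right of the first image and the top-right of the second — shapes on opposite sides of the horizontal midline have swapped in a mirror flip.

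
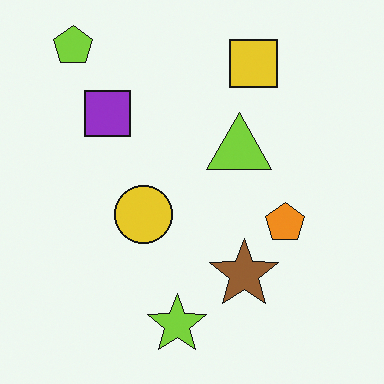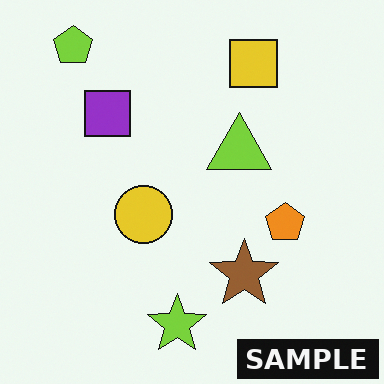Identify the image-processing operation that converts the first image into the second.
The second image is the first watermarked with the text "SAMPLE" in the lower-right corner.

A dark label reading "SAMPLE" appears in the lower-right corner.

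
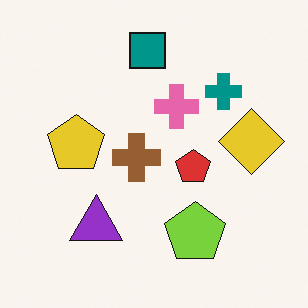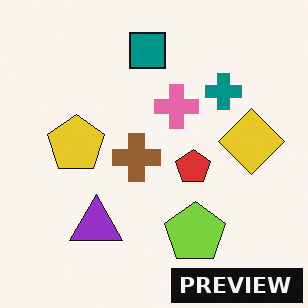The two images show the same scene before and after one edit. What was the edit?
Watermarked with the text "PREVIEW" in the lower-right corner.

A dark label reading "PREVIEW" appears in the lower-right corner.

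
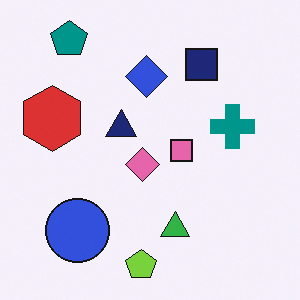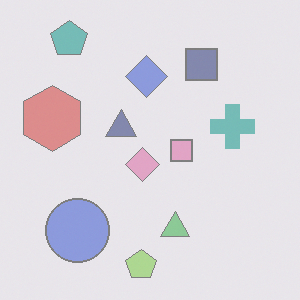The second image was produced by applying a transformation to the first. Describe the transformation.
The image was washed out (contrast reduced).

Tones are pushed toward mid-grey across the whole image — a global contrast change.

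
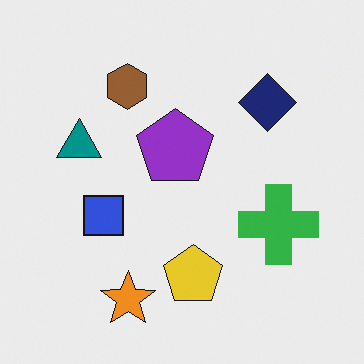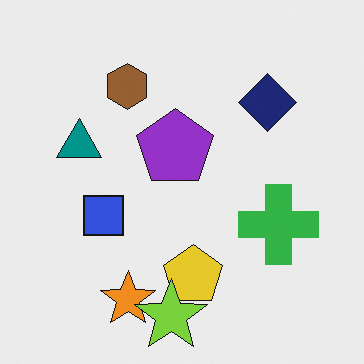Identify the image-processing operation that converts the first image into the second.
It was overlaid with an additional lime star.

A lime star appears in the second image that is absent from the first.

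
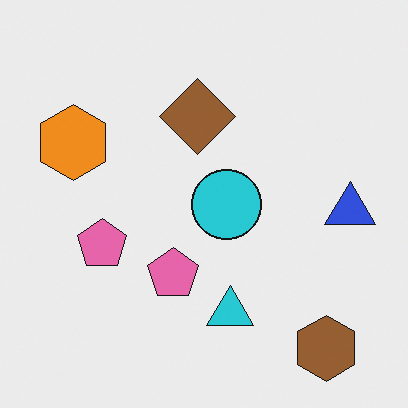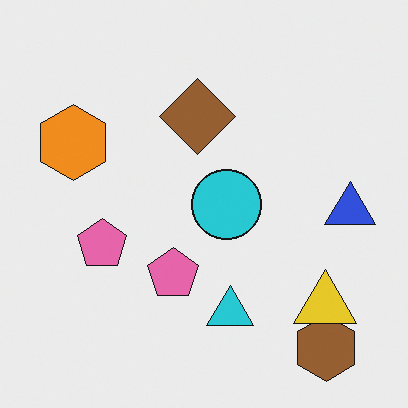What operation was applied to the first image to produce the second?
The transformation is: overlaid with an additional yellow triangle.

A yellow triangle appears in the second image that is absent from the first.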